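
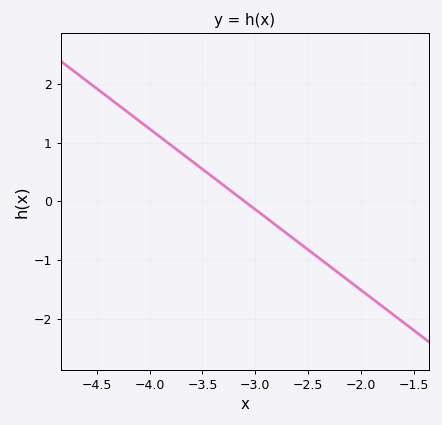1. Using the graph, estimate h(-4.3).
1.64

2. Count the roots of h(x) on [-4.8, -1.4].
1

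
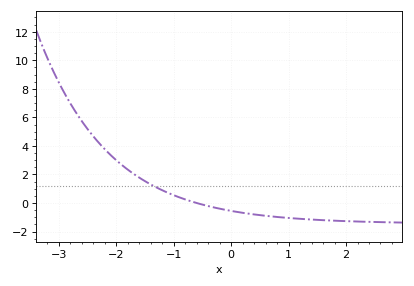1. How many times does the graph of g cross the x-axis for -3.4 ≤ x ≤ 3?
1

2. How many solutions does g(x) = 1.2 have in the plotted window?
1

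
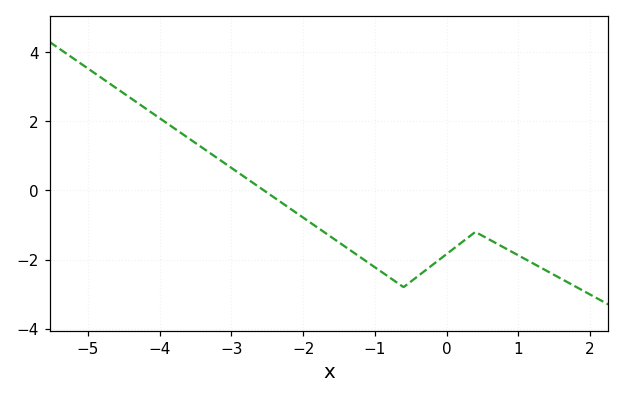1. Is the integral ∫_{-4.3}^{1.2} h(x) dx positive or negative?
negative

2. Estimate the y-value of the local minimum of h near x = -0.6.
-2.8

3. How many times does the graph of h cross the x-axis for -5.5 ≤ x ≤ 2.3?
1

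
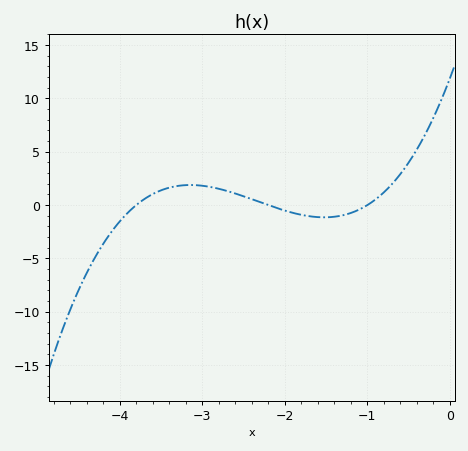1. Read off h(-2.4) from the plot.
0.557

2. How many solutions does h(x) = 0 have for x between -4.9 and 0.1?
3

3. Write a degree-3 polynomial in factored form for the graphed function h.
y = 1.42(x + 3.8)(x + 2.2)(x + 1)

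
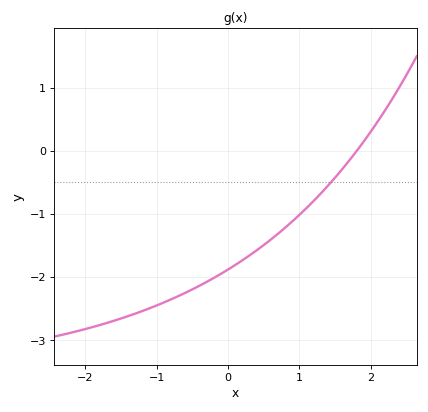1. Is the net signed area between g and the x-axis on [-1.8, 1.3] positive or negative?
negative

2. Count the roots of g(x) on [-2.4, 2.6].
1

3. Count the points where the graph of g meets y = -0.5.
1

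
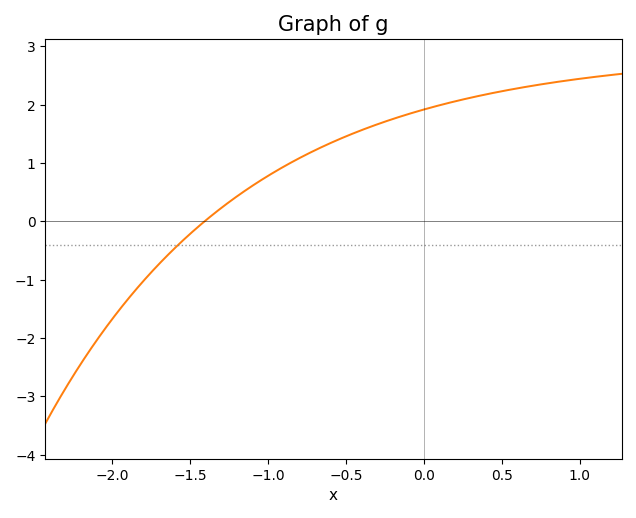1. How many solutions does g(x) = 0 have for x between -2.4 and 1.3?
1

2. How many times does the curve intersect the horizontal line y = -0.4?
1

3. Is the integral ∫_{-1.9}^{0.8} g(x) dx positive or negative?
positive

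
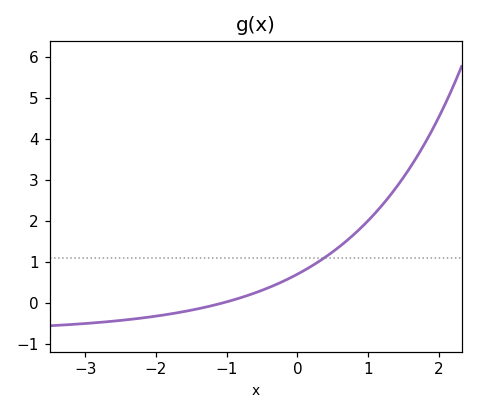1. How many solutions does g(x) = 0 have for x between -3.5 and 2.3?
1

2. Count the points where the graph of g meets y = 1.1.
1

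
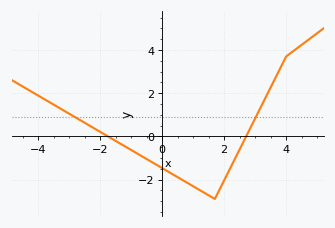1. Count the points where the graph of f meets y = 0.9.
2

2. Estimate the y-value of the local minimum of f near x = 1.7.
-2.9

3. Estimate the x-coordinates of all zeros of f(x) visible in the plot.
-1.75, 2.71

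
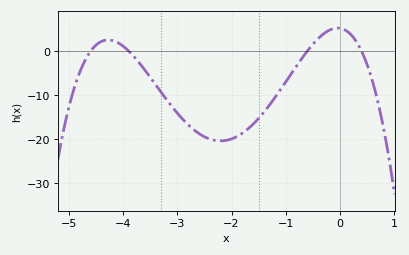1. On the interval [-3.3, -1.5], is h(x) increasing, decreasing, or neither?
neither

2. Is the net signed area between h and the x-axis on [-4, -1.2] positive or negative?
negative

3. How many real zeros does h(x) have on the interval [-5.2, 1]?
4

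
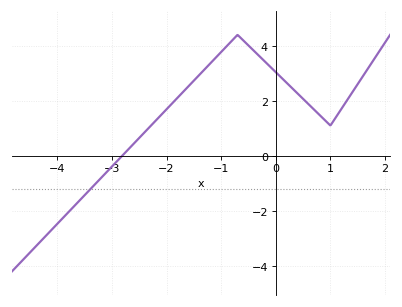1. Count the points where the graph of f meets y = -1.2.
1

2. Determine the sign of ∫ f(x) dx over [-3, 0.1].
positive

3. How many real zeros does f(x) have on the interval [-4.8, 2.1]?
1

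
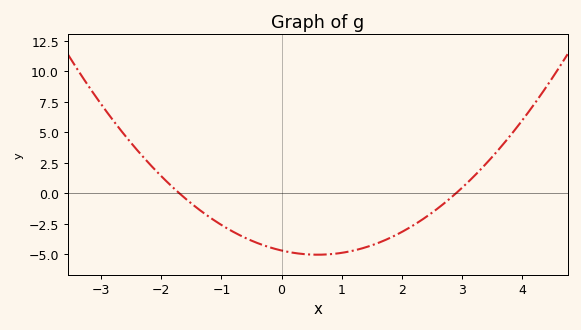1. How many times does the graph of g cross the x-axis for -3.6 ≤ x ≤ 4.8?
2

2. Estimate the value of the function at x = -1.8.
0.447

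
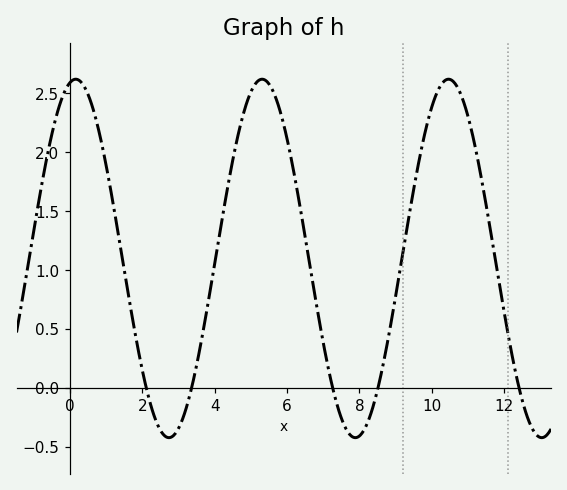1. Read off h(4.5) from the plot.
1.93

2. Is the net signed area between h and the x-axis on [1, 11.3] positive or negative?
positive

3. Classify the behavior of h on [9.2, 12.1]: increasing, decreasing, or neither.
neither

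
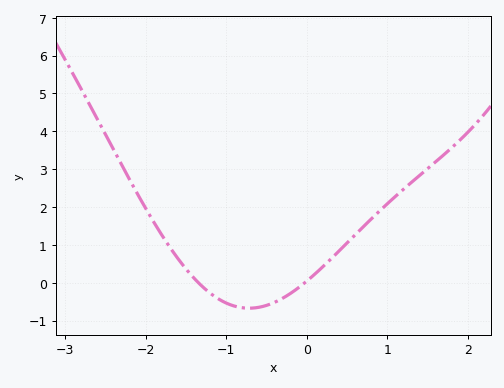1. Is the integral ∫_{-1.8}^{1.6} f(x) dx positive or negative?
positive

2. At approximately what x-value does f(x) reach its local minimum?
-0.7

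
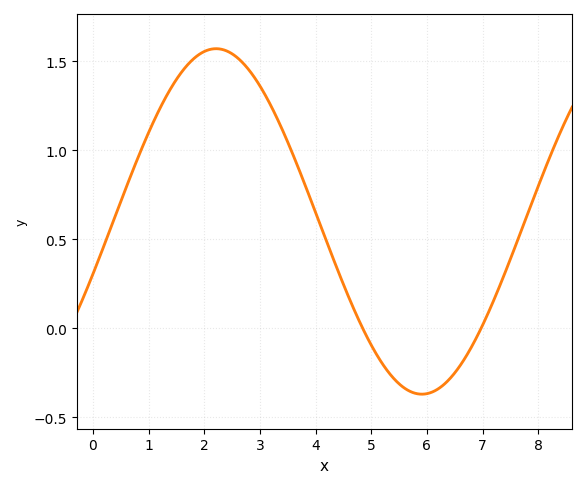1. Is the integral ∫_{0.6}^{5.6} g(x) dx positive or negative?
positive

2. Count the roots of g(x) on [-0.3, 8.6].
2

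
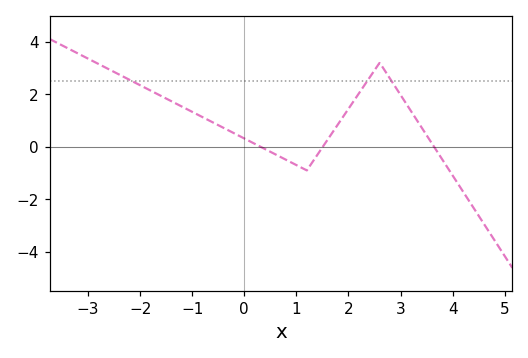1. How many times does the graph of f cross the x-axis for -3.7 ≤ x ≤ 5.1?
3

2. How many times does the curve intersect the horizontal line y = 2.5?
3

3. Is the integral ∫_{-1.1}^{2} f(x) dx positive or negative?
positive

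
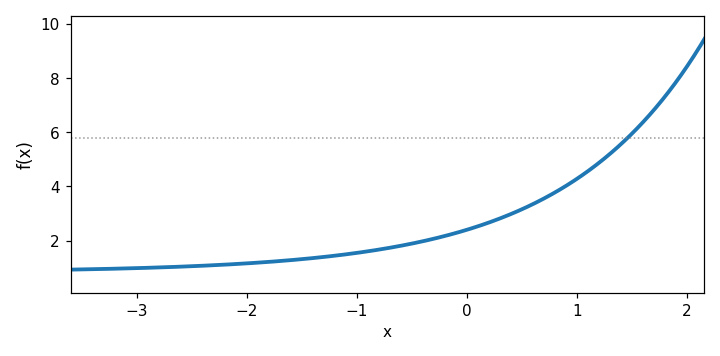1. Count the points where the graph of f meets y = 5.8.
1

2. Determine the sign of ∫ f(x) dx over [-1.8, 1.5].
positive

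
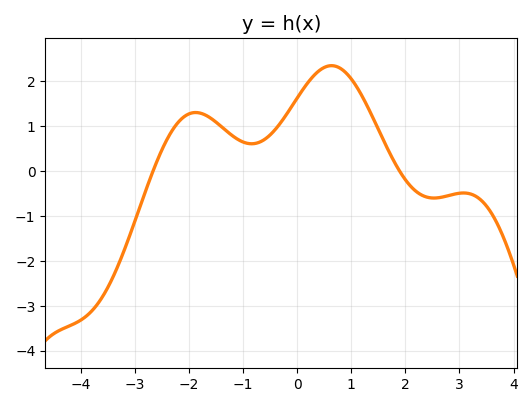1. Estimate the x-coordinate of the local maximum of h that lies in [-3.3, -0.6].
-1.8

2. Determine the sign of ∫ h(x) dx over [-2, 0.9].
positive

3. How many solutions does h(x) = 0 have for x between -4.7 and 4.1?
2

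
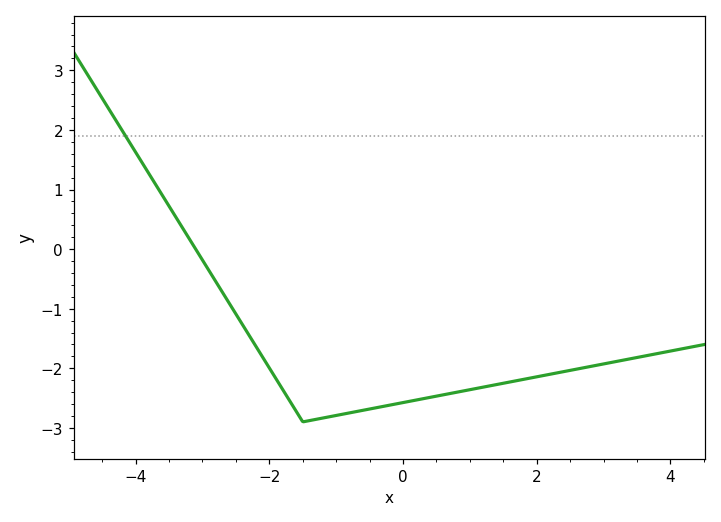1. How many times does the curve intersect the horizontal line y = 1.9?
1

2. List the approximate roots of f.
-3.2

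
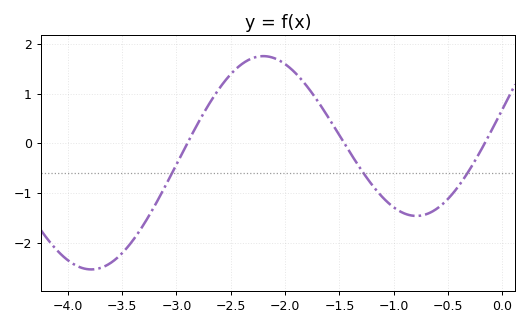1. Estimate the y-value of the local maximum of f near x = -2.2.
1.8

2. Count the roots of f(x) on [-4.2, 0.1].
3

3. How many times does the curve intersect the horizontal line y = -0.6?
3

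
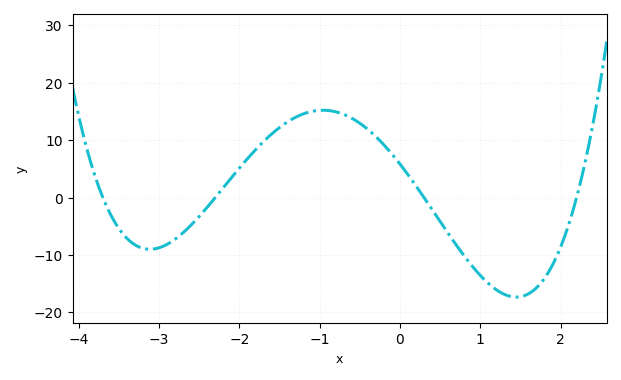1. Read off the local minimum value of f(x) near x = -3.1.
-9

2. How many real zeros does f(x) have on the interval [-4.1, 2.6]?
4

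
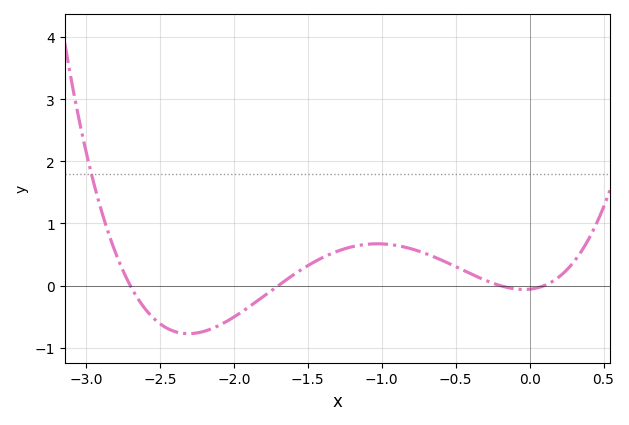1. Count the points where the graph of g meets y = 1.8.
1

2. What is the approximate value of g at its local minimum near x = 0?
-0.063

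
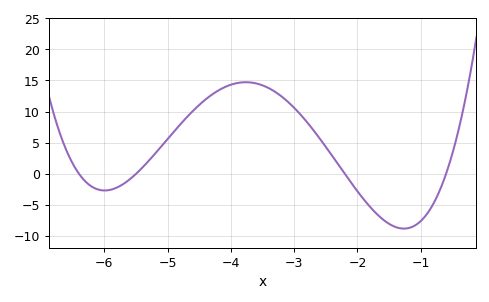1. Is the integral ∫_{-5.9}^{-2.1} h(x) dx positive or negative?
positive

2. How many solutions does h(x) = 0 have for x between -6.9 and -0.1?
4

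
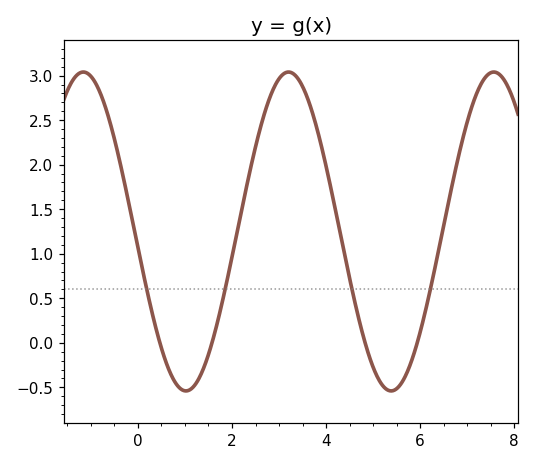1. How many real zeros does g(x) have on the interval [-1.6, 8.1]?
4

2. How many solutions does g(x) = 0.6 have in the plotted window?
4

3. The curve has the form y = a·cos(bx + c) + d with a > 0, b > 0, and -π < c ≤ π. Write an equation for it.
y = 1.79cos(1.4x + 1.7) + 1.25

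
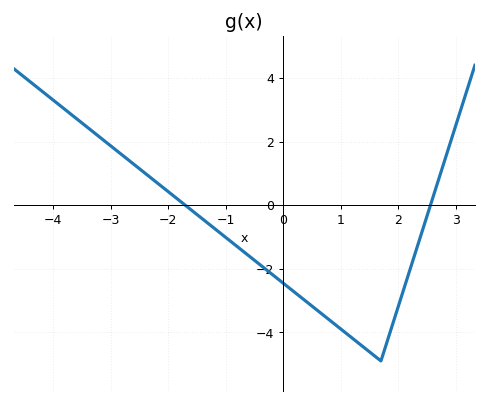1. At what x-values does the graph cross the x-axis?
-1.7, 2.56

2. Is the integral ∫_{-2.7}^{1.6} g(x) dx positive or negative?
negative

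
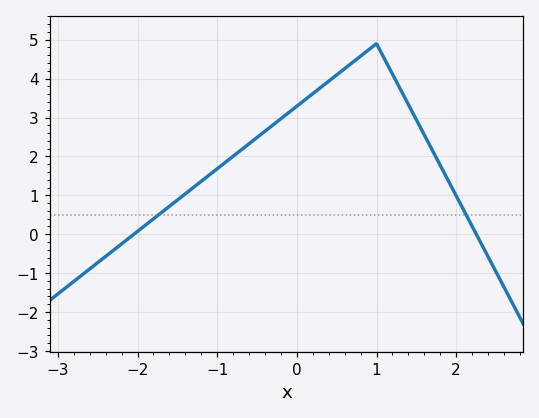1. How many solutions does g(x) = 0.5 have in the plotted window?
2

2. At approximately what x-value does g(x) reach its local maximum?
0.998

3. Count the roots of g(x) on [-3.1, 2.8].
2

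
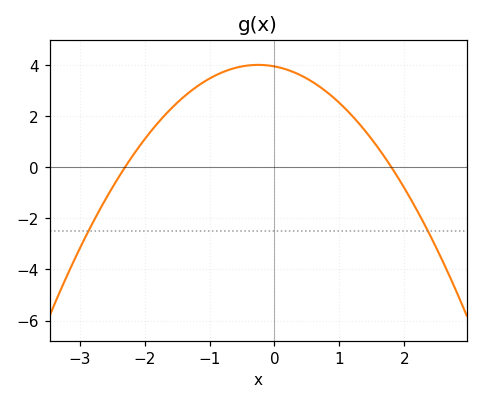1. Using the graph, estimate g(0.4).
3.6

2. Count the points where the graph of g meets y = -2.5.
2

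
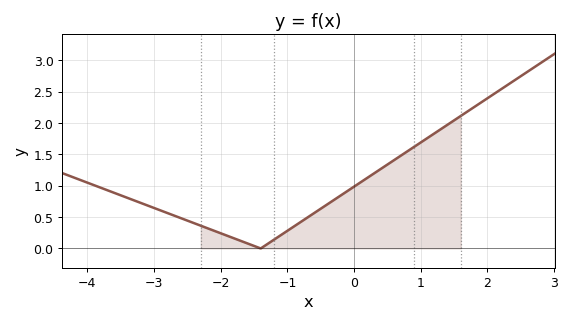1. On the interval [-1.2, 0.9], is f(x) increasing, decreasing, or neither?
increasing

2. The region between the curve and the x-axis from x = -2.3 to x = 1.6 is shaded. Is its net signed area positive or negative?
positive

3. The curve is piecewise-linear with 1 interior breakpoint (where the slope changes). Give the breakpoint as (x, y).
(-1.4, 0)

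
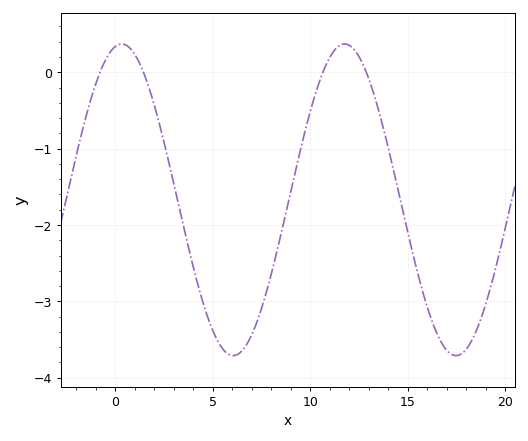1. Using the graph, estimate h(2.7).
-1.13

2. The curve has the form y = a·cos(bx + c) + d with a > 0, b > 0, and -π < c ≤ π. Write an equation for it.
y = 2.04cos(0.55x - 0.182) - 1.67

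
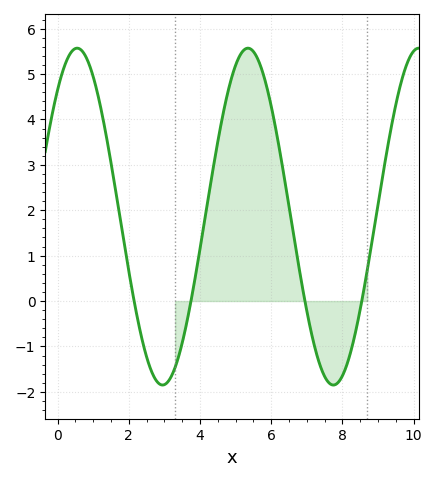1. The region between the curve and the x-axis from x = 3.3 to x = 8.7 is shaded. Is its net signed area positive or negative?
positive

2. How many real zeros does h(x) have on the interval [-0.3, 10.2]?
4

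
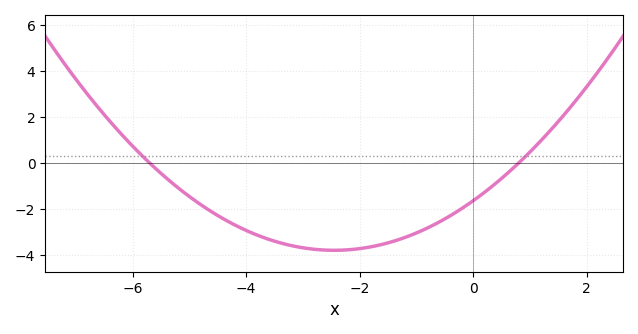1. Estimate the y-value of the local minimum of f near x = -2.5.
-3.8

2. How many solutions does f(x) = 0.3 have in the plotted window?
2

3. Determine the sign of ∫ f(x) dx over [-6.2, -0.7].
negative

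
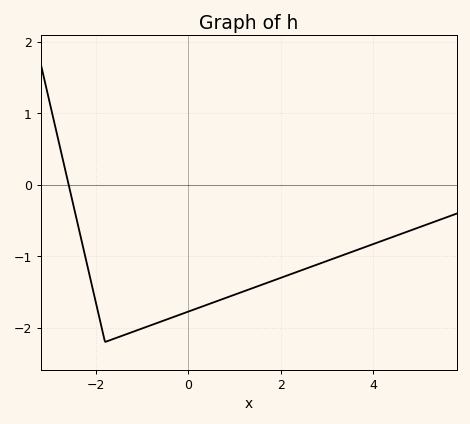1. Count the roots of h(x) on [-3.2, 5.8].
1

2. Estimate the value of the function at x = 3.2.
-1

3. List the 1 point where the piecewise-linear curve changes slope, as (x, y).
(-1.8, -2.2)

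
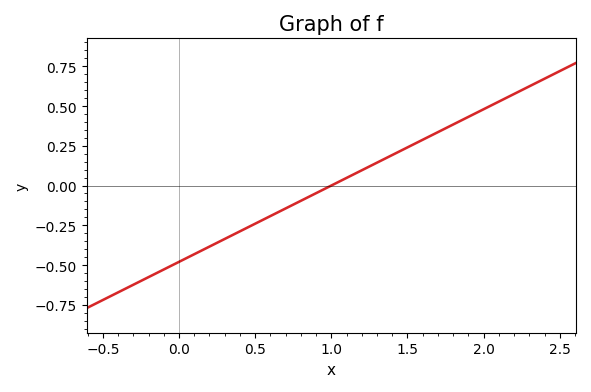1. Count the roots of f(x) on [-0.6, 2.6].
1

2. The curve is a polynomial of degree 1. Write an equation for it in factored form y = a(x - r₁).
y = 0.48(x - 1)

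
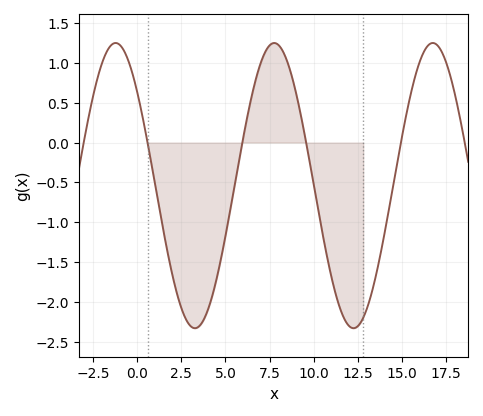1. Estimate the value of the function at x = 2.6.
-2.15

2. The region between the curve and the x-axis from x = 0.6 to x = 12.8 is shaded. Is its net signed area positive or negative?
negative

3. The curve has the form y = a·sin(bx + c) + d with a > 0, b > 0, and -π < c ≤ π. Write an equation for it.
y = 1.79sin(0.7x + 2.4) - 0.54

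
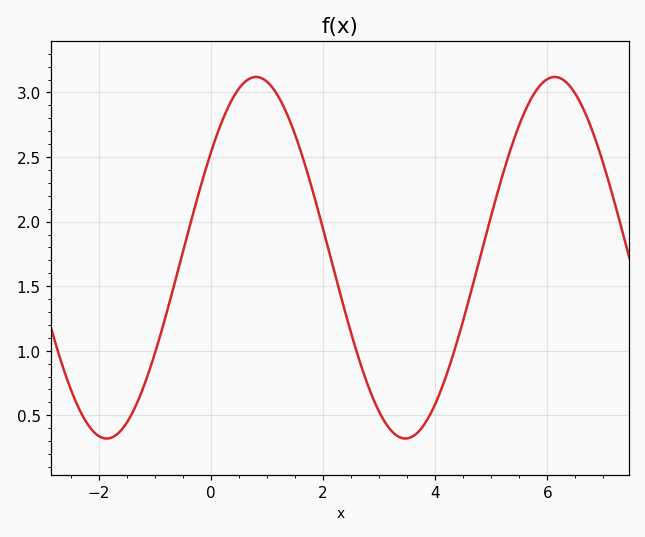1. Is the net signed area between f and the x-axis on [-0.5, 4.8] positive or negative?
positive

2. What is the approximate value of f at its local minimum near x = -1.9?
0.3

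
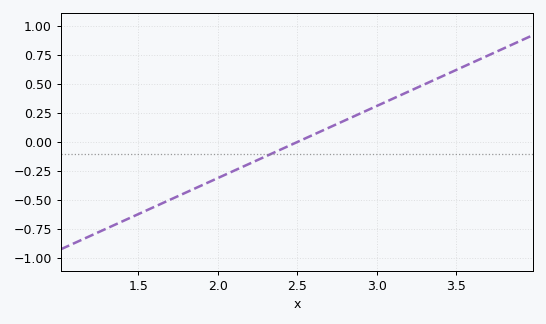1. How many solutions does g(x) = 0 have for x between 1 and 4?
1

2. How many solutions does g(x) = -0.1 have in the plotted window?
1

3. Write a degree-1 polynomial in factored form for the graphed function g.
y = 0.62(x - 2.5)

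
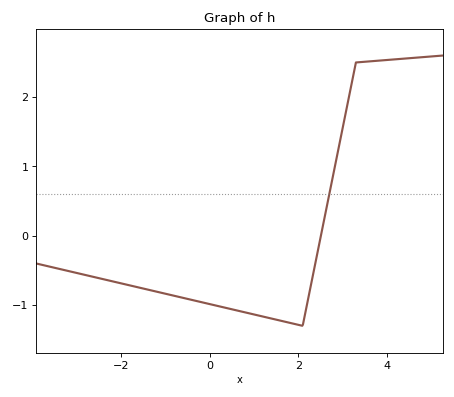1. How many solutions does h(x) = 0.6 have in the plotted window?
1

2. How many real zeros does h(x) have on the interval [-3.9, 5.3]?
1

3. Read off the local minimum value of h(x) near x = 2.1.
-1.3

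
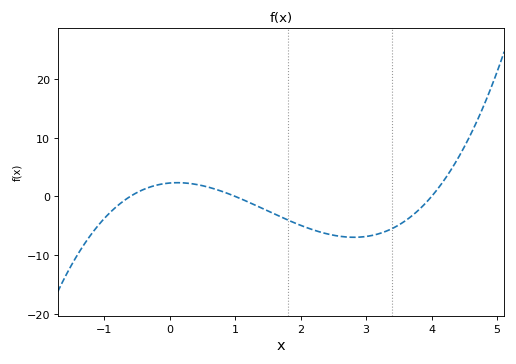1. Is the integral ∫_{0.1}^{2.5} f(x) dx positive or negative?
negative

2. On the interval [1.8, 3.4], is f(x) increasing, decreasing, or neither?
neither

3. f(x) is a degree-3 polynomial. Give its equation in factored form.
y = 0.95(x + 0.6)(x - 1)(x - 4)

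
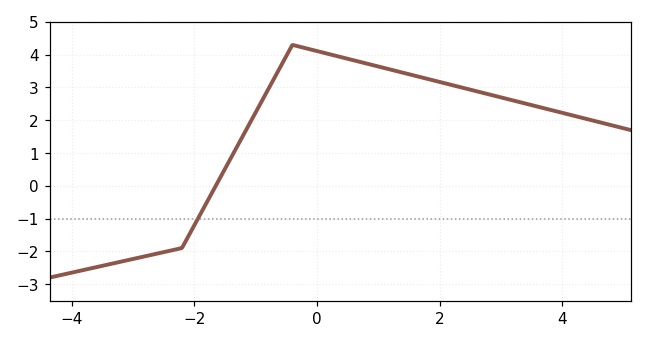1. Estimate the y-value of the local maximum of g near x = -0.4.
4.3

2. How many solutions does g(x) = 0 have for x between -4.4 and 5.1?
1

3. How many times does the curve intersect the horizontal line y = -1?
1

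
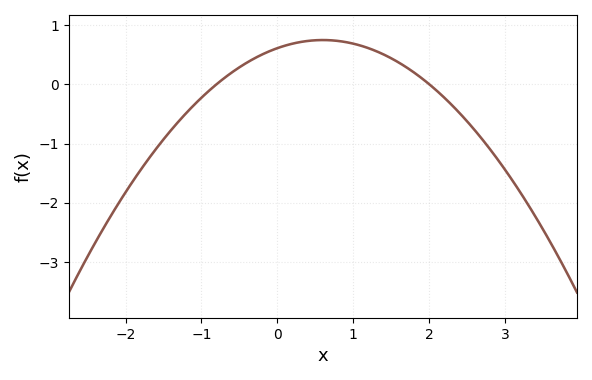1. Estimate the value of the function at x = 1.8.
0.198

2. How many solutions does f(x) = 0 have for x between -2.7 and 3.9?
2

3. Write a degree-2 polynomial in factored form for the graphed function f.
y = -0.38(x + 0.8)(x - 2)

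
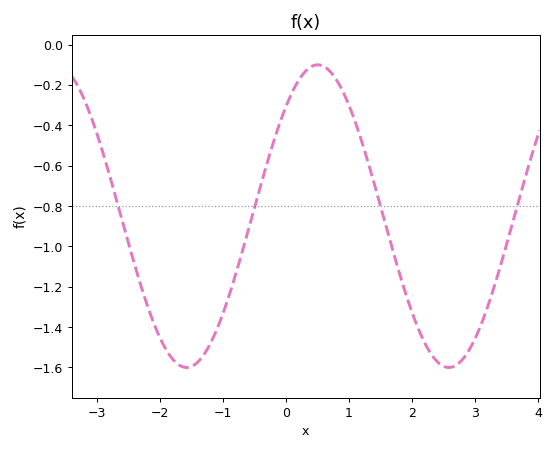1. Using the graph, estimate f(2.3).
-1.53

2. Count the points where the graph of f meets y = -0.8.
4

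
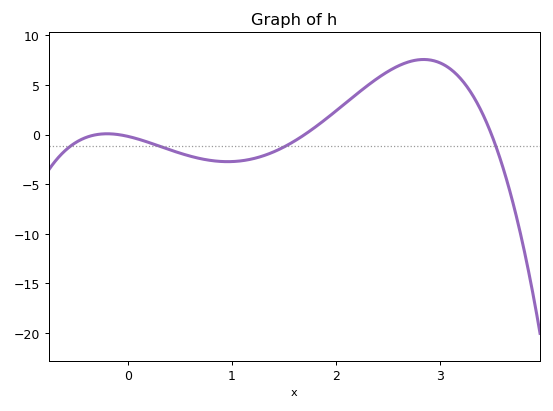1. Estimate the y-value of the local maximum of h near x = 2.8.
7.57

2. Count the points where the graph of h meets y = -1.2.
4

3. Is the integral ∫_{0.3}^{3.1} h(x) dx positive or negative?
positive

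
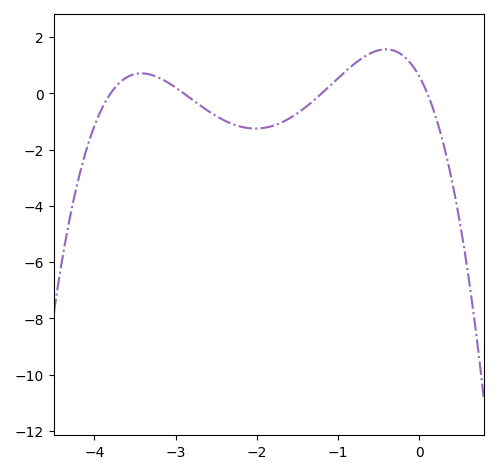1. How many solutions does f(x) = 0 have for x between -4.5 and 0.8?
4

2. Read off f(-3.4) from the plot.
0.708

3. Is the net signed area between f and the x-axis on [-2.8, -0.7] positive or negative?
negative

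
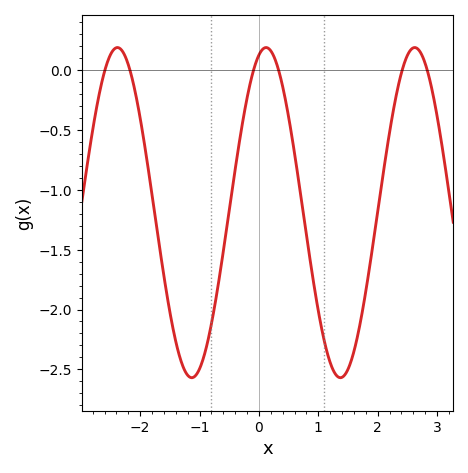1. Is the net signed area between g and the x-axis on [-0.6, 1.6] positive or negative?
negative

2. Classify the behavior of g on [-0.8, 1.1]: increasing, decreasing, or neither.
neither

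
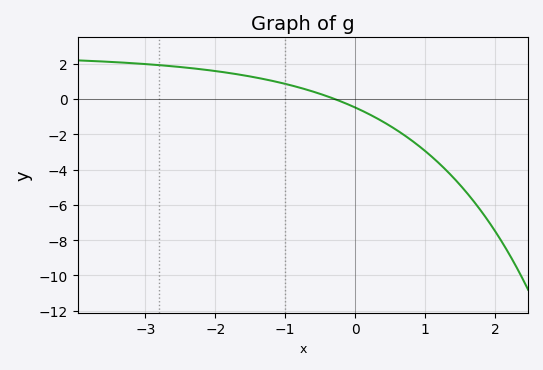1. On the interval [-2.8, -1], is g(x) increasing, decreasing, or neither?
decreasing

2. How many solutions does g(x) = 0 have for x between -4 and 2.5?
1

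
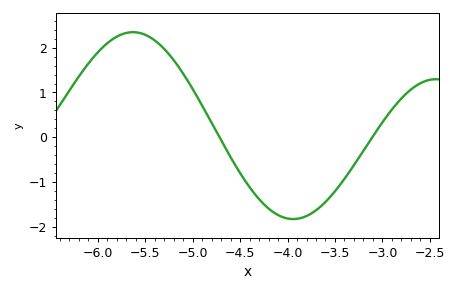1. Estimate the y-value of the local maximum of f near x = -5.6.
2.35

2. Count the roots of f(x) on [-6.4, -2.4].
2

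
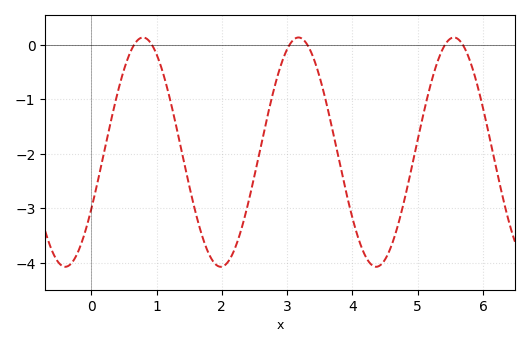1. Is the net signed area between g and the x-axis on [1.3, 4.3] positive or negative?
negative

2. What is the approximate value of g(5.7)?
-0.027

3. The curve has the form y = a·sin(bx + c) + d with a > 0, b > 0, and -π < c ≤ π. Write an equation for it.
y = 2.1sin(2.64x - 0.522) - 1.97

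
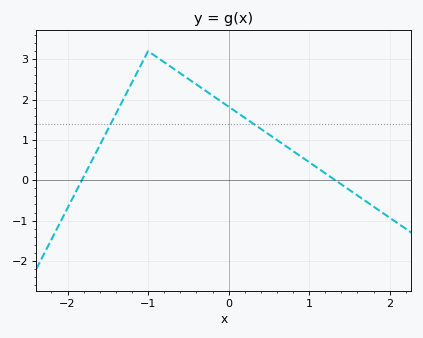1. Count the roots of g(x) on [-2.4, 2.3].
2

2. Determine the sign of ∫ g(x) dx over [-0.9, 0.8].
positive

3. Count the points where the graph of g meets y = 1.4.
2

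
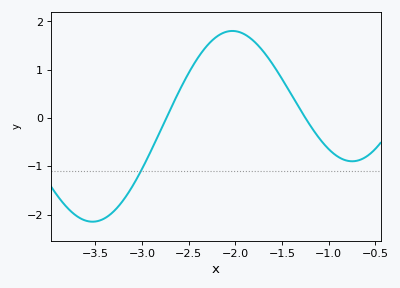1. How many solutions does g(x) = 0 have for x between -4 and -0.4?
2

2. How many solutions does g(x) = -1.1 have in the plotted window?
1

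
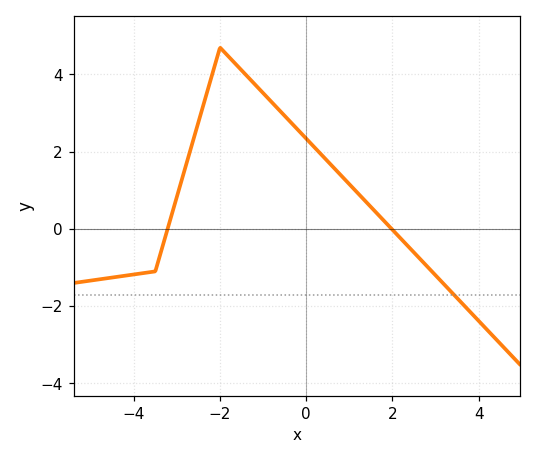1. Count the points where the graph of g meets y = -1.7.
1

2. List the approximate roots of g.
-3.22, 1.98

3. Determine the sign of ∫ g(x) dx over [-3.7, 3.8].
positive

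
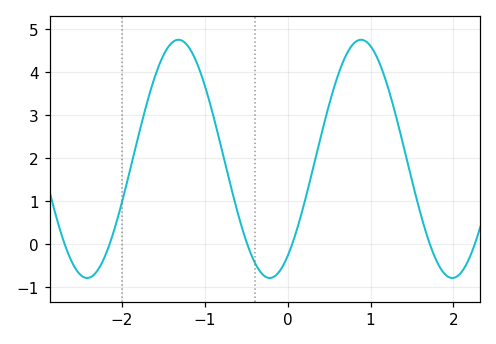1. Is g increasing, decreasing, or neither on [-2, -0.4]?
neither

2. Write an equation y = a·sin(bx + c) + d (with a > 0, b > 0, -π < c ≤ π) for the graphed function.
y = 2.77sin(2.9x - 0.95) + 1.98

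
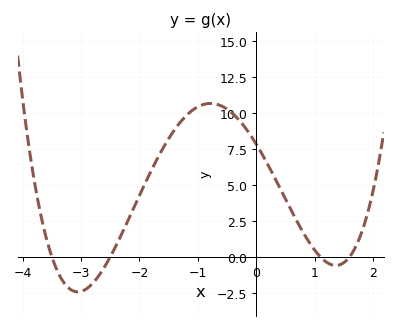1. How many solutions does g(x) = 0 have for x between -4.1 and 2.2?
4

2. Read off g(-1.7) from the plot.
6.8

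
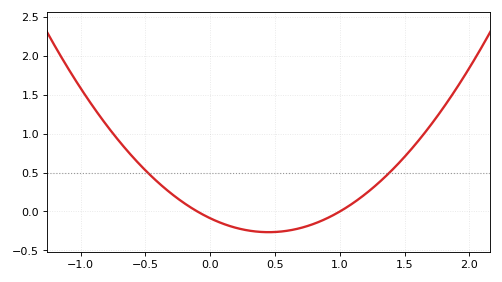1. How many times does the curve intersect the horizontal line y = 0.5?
2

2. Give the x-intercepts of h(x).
-0.1, 1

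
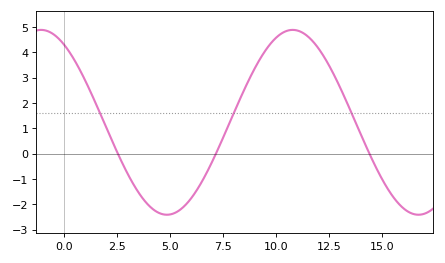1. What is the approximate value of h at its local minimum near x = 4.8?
-2.4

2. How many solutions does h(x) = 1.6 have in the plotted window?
3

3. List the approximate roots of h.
2.5, 7, 14.5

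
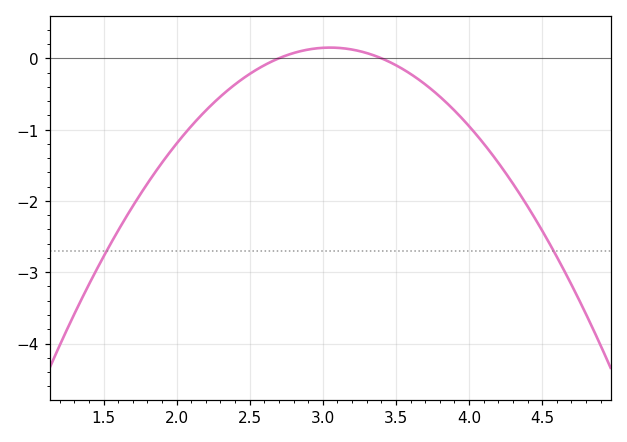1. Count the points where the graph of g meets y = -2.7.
2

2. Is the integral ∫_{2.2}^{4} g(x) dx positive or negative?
negative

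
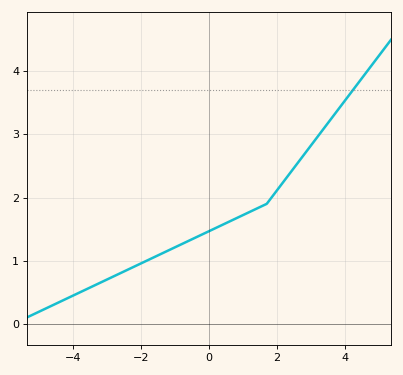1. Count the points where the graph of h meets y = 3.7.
1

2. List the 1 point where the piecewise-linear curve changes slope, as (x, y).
(1.7, 1.9)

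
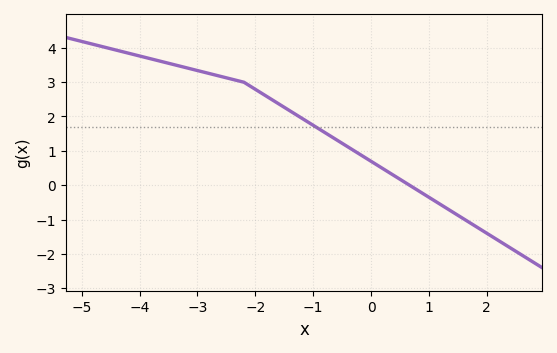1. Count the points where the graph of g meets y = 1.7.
1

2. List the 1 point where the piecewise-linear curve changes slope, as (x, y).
(-2.2, 3)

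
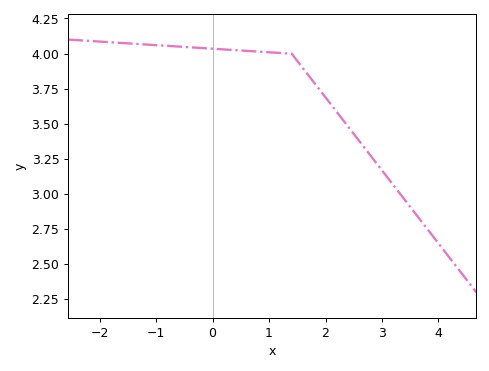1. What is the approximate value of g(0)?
4.04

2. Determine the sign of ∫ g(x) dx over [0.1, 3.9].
positive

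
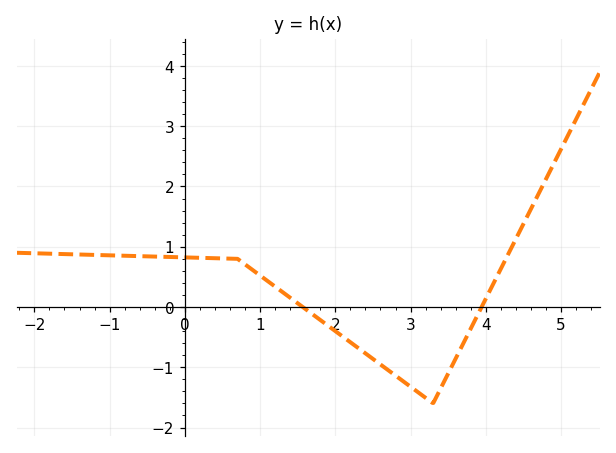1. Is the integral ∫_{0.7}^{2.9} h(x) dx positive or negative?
negative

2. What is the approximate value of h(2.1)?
-0.5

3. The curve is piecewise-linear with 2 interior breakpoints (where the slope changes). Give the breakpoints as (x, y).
(0.7, 0.8); (3.3, -1.6)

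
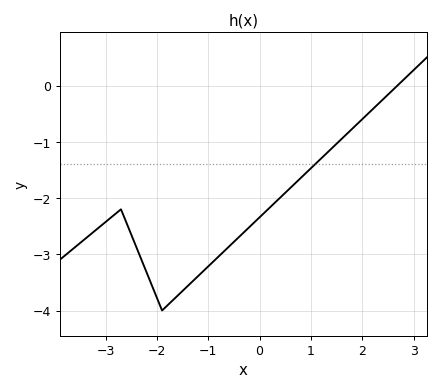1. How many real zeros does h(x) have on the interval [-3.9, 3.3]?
1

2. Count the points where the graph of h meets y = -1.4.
1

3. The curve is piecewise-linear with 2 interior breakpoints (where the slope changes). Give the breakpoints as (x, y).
(-2.7, -2.2); (-1.9, -4)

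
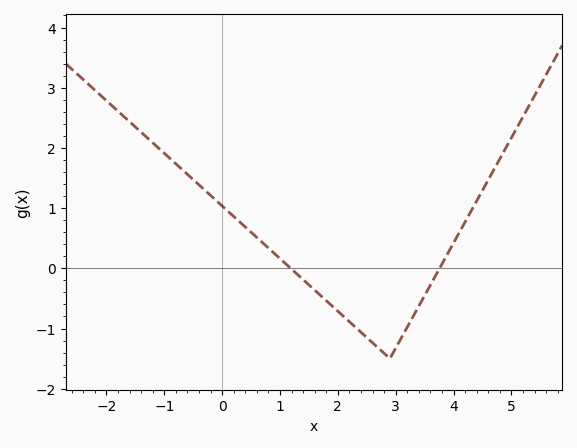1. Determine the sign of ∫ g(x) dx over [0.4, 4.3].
negative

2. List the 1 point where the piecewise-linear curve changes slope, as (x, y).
(2.9, -1.5)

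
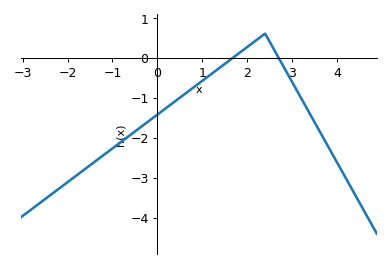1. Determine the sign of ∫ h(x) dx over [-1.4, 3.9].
negative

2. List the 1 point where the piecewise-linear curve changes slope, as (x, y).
(2.4, 0.6)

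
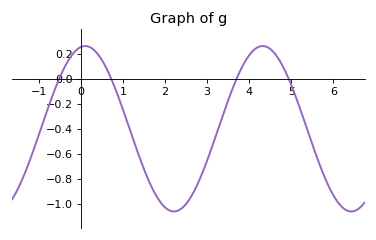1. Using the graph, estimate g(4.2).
0.24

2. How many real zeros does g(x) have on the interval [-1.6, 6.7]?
4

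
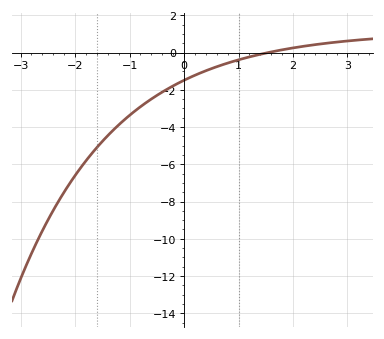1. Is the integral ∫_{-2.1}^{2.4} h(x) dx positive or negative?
negative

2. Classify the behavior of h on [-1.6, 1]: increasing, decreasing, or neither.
increasing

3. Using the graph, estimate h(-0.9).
-3.2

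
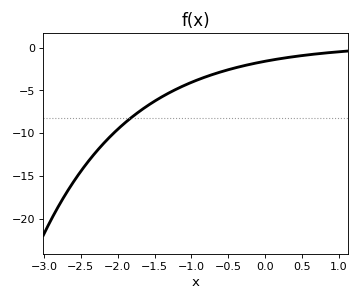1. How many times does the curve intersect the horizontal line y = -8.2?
1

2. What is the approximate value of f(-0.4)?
-2.35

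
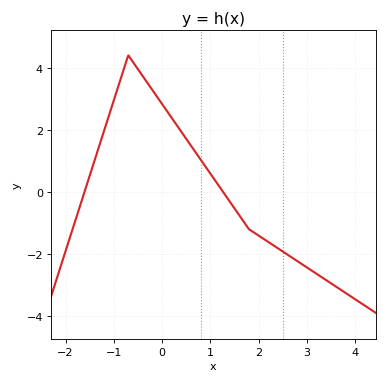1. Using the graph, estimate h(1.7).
-1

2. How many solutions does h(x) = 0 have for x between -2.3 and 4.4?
2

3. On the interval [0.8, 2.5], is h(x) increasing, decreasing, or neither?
decreasing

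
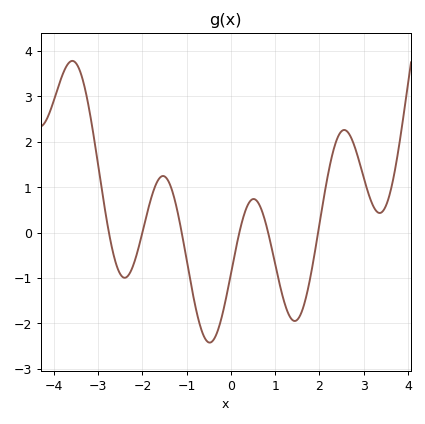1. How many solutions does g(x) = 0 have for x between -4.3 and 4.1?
6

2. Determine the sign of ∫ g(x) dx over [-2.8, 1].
negative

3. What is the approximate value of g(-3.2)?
2.7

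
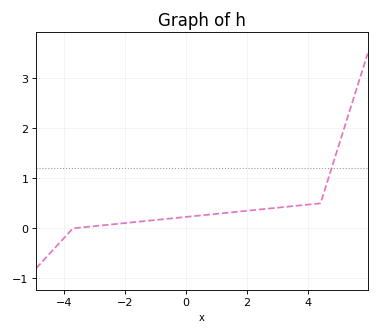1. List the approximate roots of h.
-3.6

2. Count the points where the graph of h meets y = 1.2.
1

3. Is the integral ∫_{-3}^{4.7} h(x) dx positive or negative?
positive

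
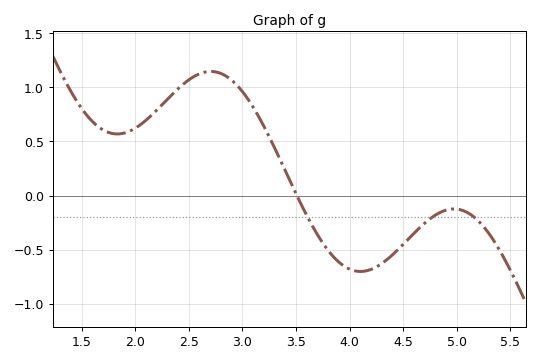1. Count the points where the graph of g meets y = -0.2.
3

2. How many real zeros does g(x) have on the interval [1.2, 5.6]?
1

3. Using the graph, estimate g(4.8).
-0.2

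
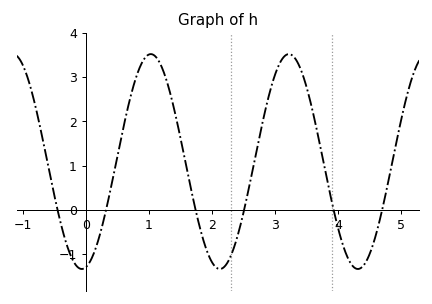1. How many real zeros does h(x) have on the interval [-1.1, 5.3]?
6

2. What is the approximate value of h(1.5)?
1.6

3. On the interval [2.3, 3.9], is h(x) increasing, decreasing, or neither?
neither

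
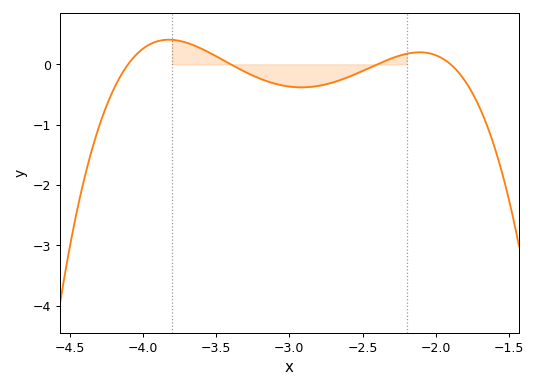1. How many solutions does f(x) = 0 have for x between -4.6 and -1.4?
4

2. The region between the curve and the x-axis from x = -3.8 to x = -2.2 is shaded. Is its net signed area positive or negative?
negative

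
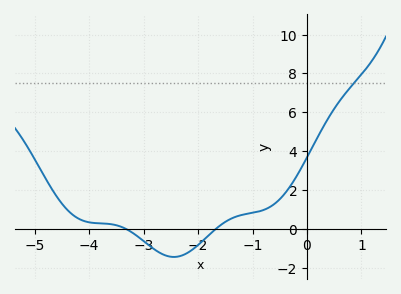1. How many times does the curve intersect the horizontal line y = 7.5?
1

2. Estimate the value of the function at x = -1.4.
0.6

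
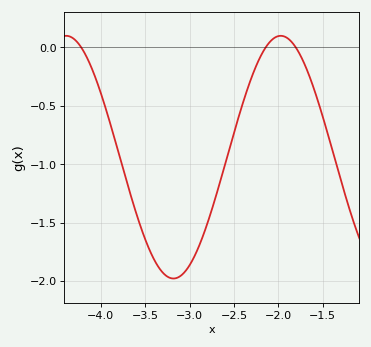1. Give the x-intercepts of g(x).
-4.2, -2.15, -1.8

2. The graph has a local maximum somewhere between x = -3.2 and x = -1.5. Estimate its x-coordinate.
-1.95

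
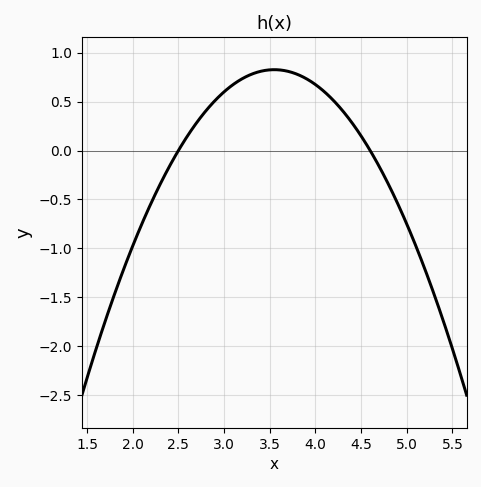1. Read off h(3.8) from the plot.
0.78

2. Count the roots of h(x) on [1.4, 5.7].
2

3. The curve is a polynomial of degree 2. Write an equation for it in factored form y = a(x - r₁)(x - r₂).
y = -0.75(x - 2.5)(x - 4.6)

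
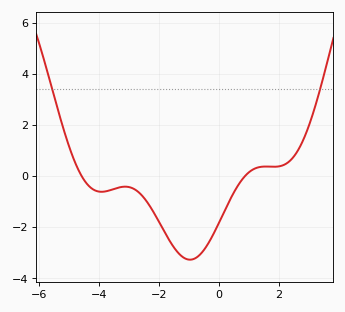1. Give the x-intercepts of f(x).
-4.57, 0.88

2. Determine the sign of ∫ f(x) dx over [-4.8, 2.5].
negative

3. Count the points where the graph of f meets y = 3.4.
2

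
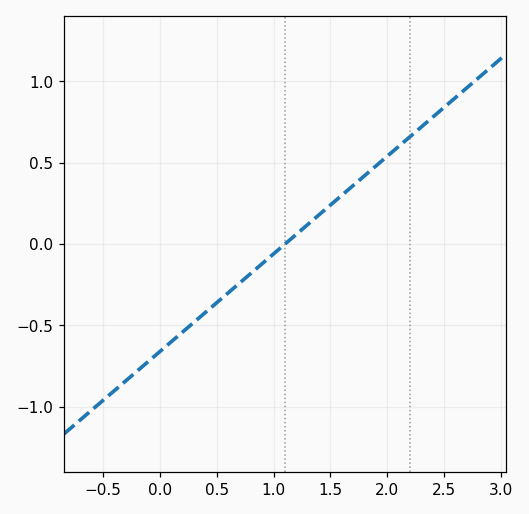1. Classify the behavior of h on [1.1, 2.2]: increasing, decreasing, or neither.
increasing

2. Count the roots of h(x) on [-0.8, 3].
1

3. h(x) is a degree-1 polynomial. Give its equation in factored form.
y = 0.6(x - 1.1)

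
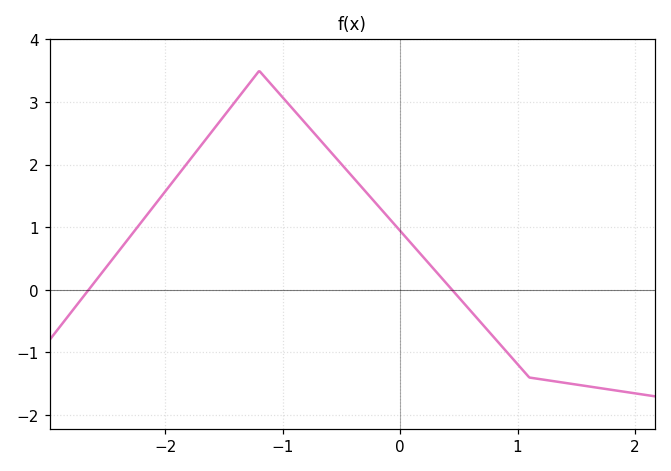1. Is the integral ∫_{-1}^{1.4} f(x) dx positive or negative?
positive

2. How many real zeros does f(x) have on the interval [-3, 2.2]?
2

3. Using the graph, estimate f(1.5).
-1.5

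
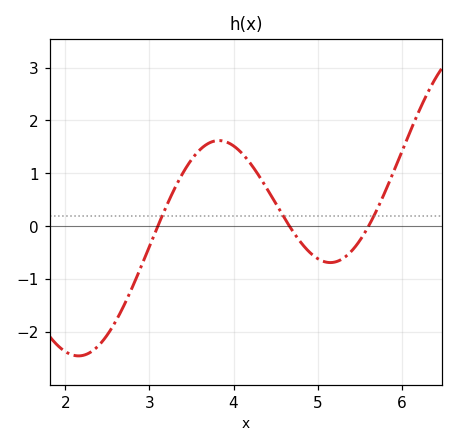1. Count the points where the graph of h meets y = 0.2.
3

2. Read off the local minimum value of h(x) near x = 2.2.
-2.45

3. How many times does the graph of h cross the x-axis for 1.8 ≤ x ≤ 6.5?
3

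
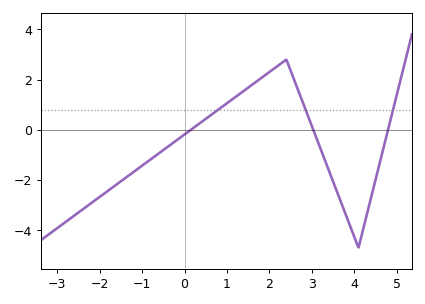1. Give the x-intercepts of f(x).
0.146, 3.03, 4.8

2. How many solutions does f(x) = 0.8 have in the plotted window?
3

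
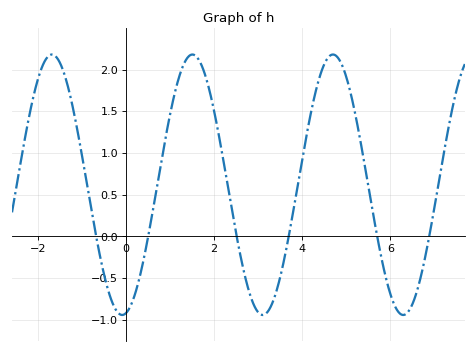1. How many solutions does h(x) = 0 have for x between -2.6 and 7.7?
6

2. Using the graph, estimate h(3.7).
0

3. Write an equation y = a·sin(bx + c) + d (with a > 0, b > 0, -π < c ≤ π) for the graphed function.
y = 1.56sin(2x - 1.4) + 0.62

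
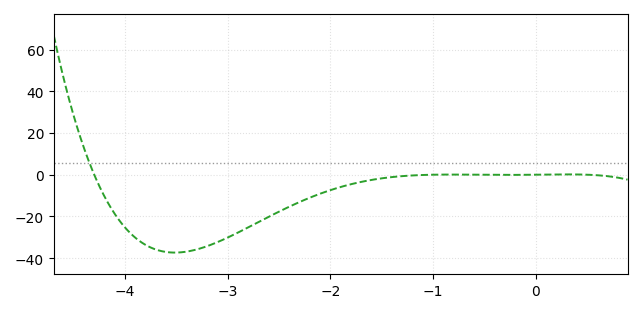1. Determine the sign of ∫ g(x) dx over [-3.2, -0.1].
negative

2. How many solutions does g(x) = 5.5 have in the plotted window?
1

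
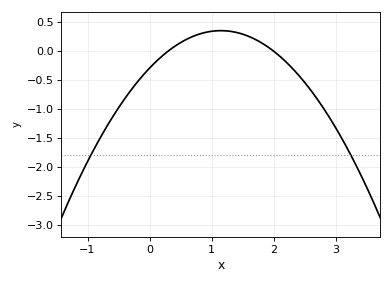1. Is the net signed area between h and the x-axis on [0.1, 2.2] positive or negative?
positive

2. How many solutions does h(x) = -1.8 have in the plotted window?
2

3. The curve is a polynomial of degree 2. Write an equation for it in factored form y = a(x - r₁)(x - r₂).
y = -0.49(x - 0.3)(x - 2)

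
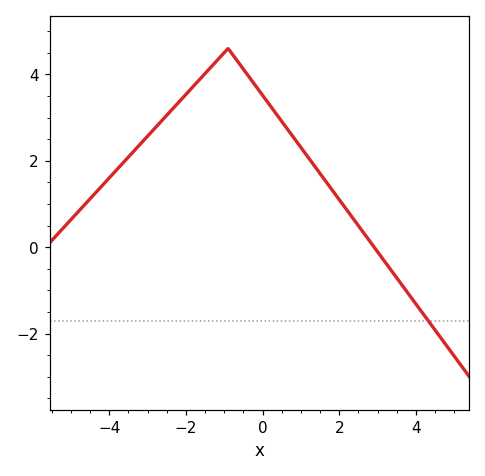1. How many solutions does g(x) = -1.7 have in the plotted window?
1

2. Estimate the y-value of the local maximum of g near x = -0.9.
4.6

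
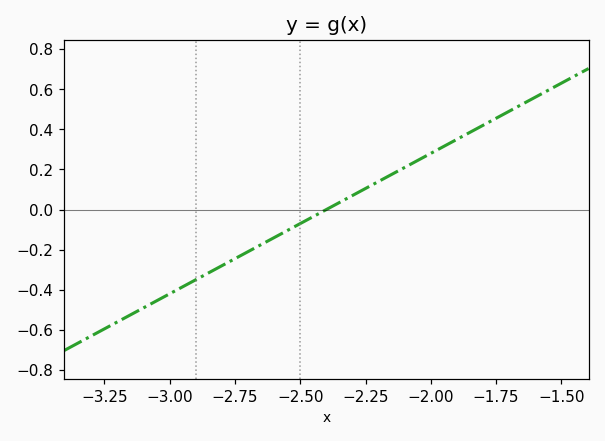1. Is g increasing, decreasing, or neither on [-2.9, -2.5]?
increasing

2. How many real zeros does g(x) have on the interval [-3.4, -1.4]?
1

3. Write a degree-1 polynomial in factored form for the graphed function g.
y = 0.7(x + 2.4)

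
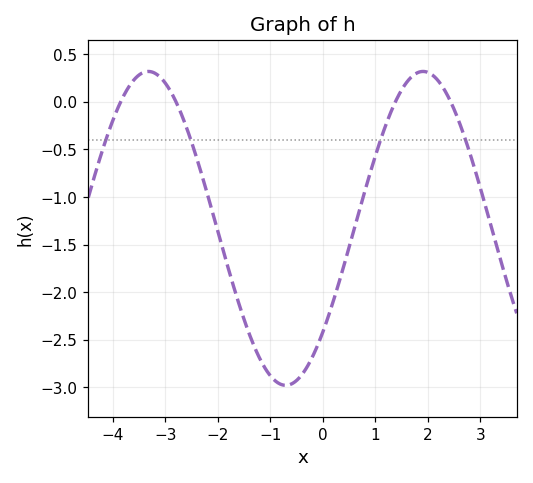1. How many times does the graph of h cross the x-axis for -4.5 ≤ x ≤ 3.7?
4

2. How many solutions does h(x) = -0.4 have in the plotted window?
4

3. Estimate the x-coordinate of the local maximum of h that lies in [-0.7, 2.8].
1.91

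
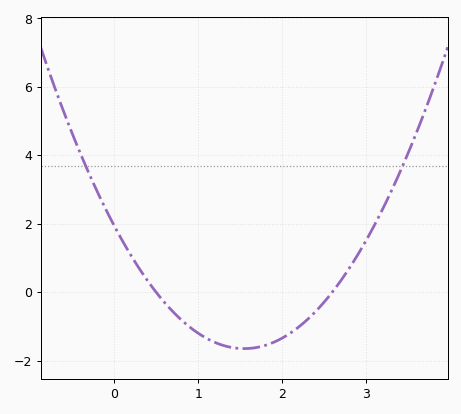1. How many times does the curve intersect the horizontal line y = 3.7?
2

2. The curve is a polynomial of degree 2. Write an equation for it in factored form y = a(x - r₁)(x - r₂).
y = 1.49(x - 0.5)(x - 2.6)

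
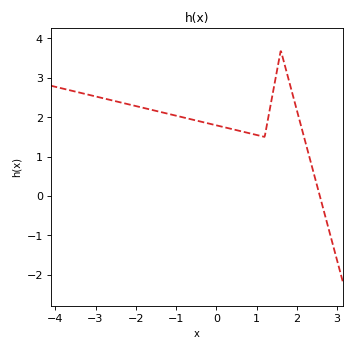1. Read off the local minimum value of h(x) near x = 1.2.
1.5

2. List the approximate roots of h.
2.6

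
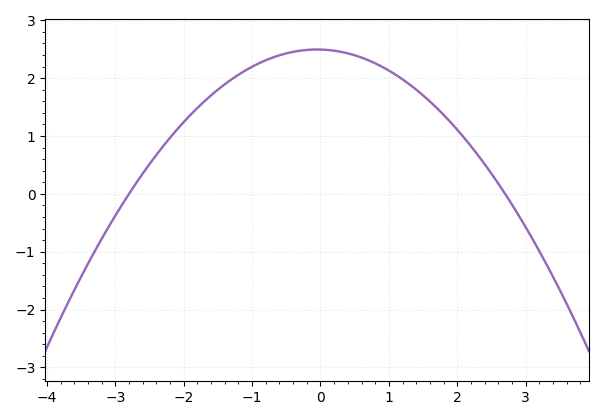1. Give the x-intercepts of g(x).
-2.8, 2.8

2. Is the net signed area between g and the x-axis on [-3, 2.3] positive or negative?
positive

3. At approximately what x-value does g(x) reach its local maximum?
0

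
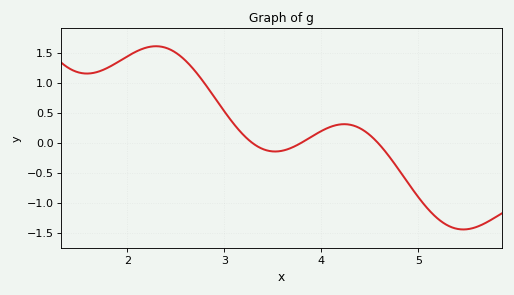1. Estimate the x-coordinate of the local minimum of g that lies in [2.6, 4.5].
3.5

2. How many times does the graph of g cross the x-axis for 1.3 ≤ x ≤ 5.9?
3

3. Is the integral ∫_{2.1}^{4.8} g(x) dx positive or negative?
positive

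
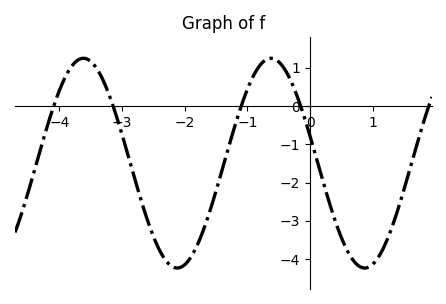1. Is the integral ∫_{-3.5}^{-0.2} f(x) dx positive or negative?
negative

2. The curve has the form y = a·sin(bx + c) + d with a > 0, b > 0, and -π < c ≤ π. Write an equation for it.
y = 2.74sin(2.1x + 2.9) - 1.49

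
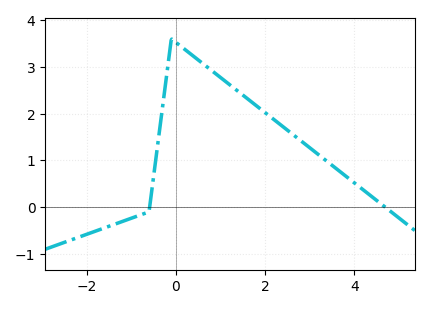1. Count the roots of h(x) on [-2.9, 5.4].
2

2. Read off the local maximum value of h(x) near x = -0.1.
3.6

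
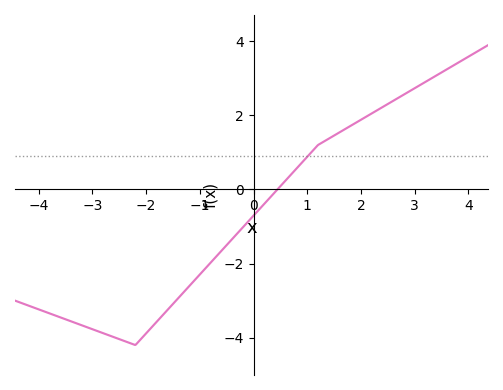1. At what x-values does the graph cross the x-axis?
0.444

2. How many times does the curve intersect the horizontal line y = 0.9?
1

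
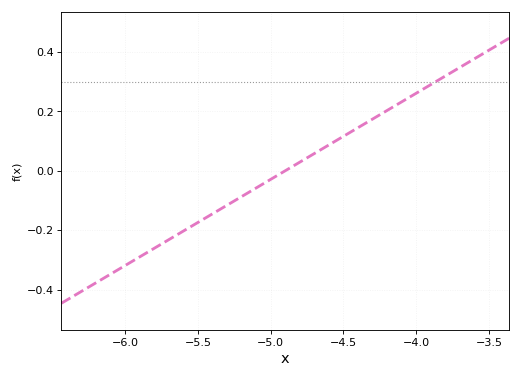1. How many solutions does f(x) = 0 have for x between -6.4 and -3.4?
1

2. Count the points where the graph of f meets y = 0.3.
1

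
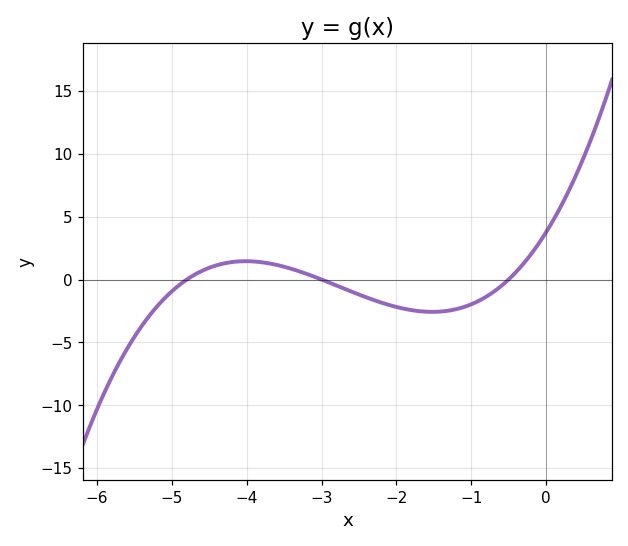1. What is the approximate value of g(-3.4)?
1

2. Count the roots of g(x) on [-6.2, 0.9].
3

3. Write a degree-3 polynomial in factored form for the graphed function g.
y = 0.52(x + 4.8)(x + 3)(x + 0.5)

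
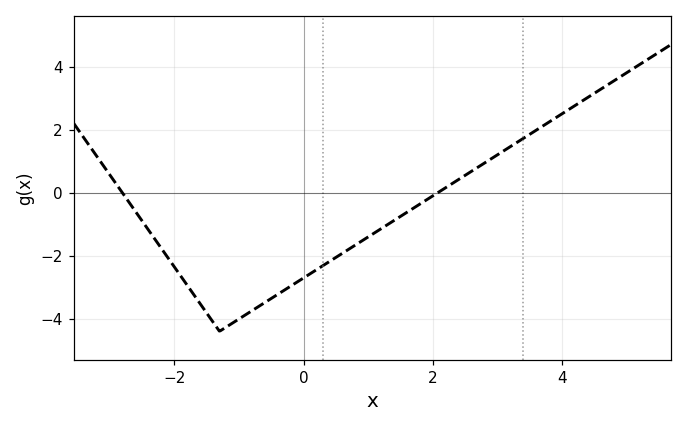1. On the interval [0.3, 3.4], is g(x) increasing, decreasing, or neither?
increasing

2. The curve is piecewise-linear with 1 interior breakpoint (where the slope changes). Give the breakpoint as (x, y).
(-1.3, -4.4)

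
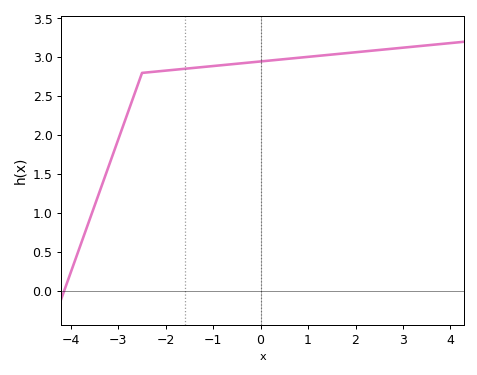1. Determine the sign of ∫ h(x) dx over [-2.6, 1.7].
positive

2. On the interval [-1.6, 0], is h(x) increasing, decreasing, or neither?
increasing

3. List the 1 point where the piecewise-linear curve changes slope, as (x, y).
(-2.5, 2.8)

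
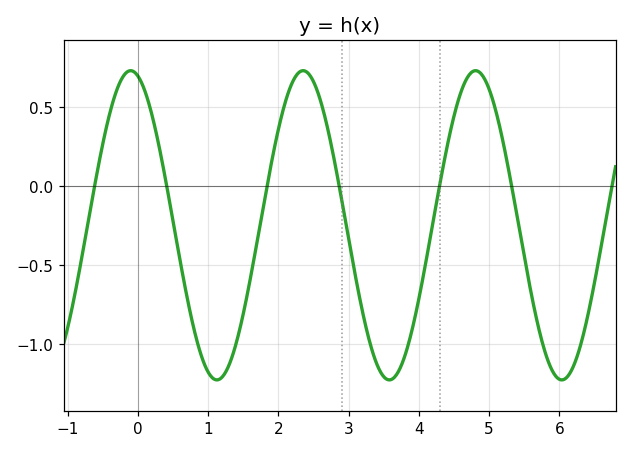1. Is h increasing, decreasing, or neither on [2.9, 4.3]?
neither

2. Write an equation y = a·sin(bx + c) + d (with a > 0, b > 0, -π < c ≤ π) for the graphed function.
y = 0.98sin(2.56x + 1.83) - 0.25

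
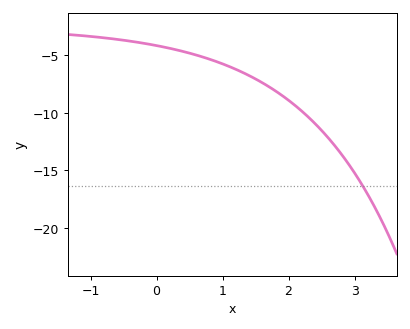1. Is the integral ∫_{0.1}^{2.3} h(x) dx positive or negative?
negative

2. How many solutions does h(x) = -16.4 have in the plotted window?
1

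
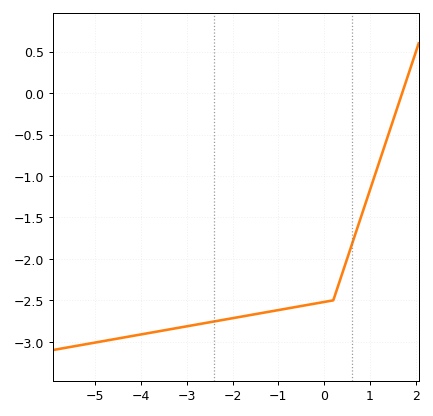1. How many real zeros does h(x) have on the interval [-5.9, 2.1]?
1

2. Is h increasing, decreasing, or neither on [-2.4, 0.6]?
increasing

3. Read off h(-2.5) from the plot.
-2.75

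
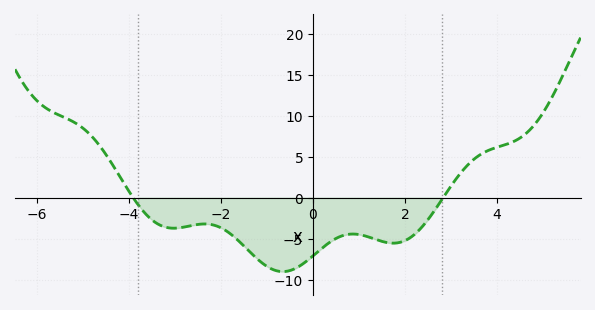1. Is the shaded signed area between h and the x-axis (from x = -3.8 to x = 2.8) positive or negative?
negative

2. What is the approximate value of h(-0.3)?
-8.36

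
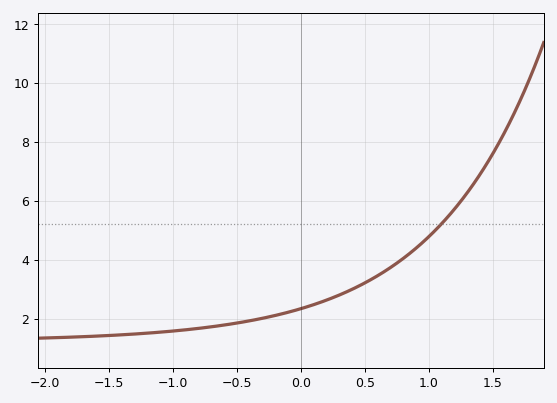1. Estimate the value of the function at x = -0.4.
2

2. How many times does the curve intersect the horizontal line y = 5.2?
1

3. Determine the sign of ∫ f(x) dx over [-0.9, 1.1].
positive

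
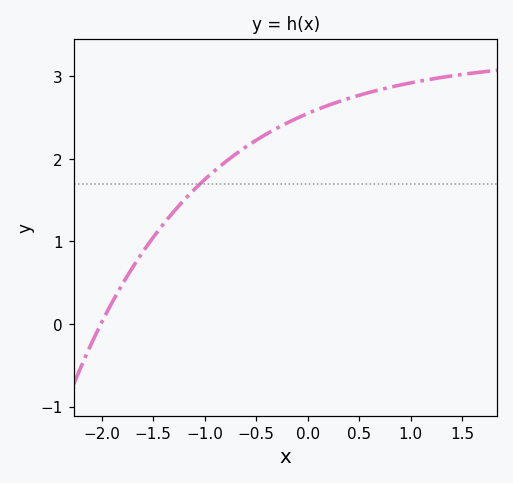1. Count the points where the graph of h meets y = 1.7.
1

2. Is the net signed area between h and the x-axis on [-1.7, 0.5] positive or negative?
positive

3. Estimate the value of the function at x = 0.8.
2.9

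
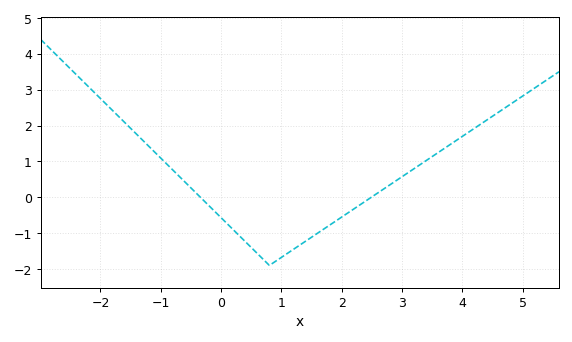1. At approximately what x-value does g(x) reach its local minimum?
0.8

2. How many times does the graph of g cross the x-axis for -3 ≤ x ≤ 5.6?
2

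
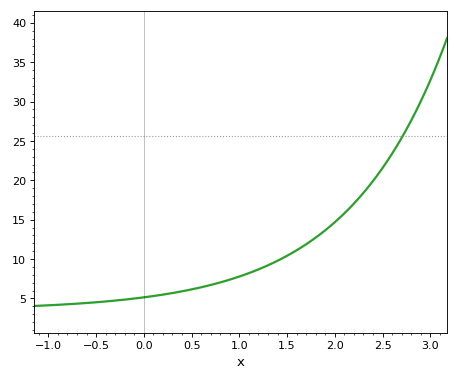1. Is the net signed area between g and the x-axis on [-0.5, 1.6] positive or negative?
positive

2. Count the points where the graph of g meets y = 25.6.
1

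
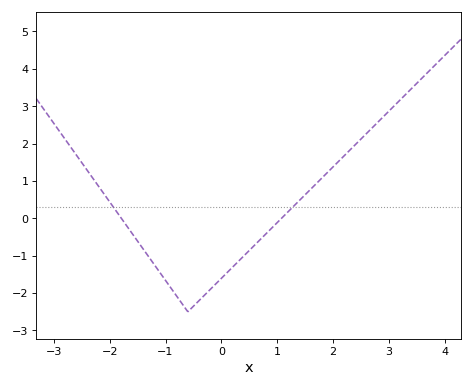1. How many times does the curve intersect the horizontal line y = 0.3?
2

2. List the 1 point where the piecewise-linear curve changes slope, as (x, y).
(-0.6, -2.5)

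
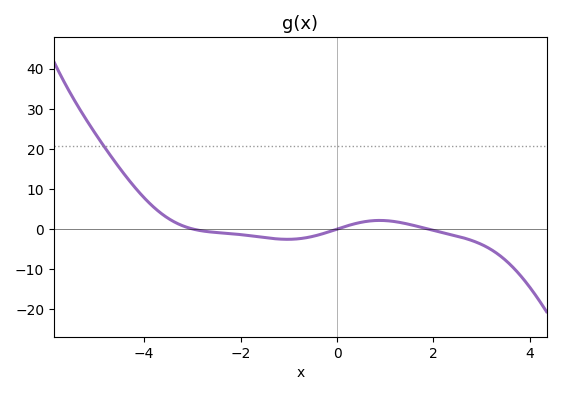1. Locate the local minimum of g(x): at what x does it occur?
-1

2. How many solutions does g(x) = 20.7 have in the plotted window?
1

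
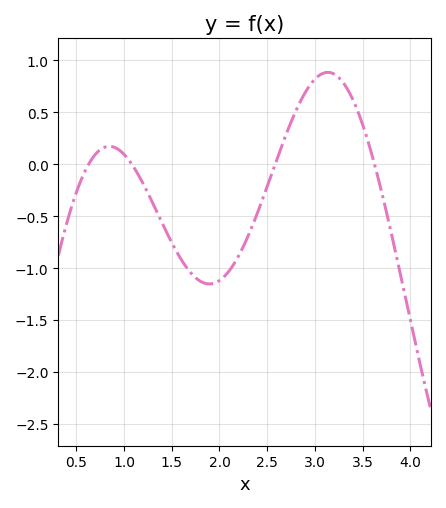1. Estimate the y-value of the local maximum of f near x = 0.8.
0.171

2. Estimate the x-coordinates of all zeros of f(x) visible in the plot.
0.629, 1.08, 2.58, 3.63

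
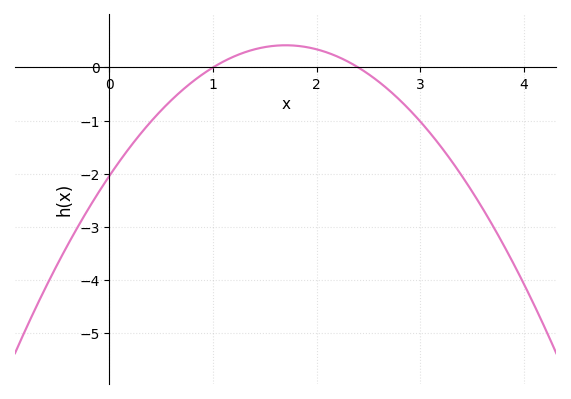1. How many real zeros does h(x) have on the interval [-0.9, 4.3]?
2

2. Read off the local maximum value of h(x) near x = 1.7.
0.416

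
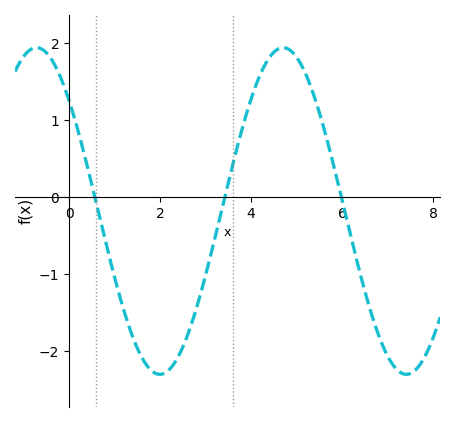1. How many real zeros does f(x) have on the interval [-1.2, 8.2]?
3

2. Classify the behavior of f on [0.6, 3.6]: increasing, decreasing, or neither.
neither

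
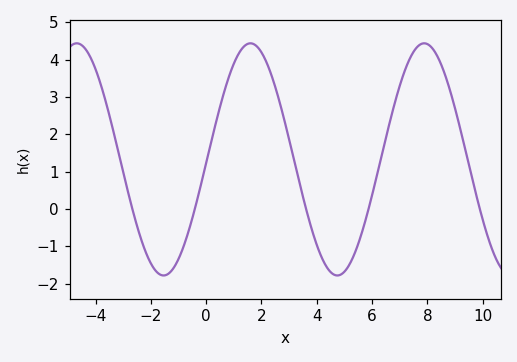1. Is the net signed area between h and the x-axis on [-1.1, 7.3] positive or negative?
positive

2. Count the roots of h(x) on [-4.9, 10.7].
5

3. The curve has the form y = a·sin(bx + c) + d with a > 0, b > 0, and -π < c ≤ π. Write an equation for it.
y = 3.11sin(1x - 0.03) + 1.33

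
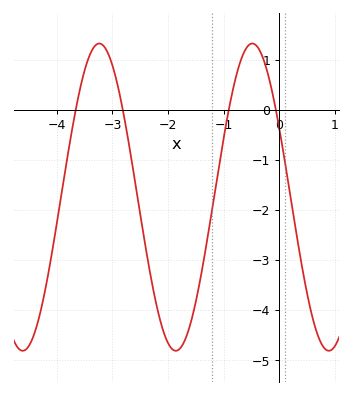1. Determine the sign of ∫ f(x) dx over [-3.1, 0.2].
negative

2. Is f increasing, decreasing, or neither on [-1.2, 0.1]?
neither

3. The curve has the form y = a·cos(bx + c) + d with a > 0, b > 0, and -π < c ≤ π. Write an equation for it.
y = 3.07cos(2.3x + 1.1) - 1.75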